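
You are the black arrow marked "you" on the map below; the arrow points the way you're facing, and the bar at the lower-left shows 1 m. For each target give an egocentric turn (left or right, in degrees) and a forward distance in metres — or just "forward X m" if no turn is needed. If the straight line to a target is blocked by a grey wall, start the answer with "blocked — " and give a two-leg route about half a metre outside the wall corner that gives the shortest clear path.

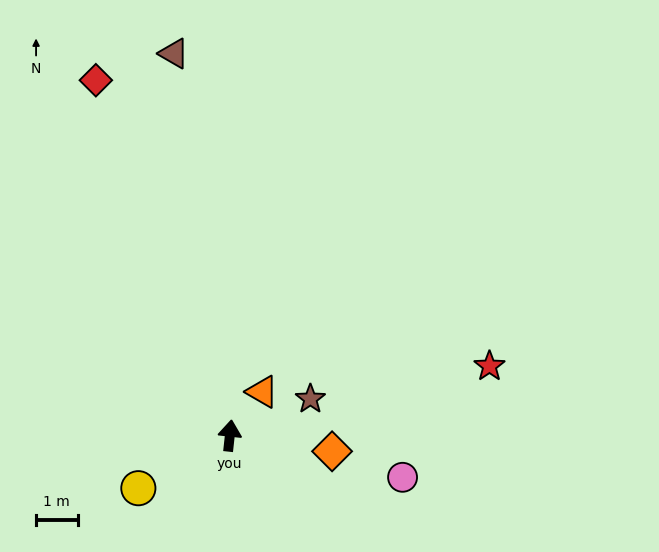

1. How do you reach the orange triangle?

turn right 30°, forward 1.3 m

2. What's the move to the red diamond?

turn left 27°, forward 9.1 m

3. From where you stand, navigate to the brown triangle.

turn left 14°, forward 9.3 m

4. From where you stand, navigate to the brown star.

turn right 59°, forward 2.1 m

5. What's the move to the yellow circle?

turn left 126°, forward 2.5 m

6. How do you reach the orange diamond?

turn right 93°, forward 2.5 m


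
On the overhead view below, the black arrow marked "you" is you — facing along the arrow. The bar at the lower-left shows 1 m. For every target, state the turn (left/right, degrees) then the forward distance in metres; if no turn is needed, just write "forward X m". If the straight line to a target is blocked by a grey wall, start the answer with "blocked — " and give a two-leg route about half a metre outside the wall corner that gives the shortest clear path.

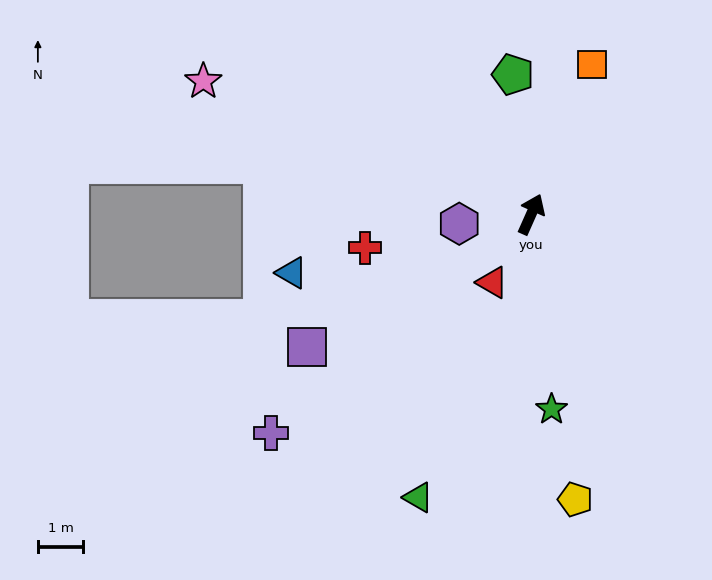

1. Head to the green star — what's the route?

turn right 150°, forward 4.3 m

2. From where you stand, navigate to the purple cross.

turn left 154°, forward 7.5 m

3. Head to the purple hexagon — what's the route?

turn left 122°, forward 1.6 m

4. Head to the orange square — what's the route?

forward 3.6 m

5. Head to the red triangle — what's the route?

turn left 174°, forward 1.7 m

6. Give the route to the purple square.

turn left 145°, forward 5.7 m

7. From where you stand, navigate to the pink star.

turn left 92°, forward 7.8 m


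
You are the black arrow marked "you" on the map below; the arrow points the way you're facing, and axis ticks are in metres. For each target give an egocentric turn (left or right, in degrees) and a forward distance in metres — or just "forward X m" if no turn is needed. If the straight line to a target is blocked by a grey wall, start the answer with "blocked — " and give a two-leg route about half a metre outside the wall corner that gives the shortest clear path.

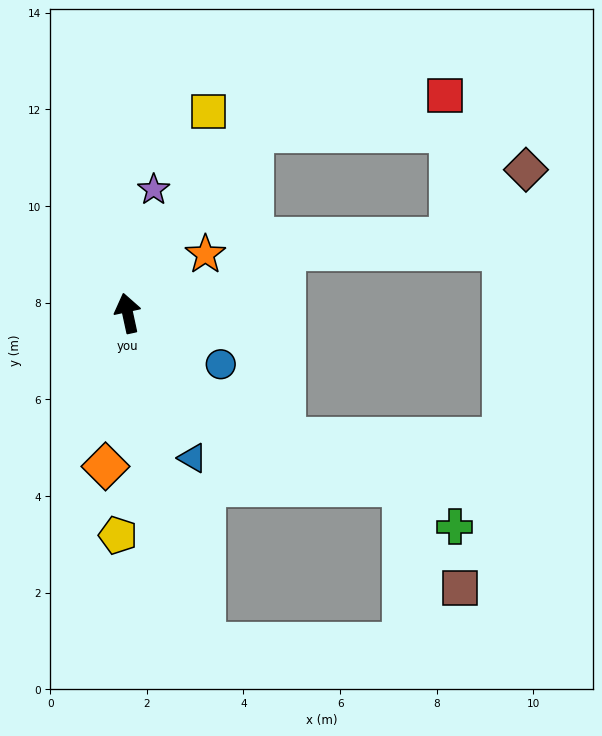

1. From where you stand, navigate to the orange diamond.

turn left 160°, forward 3.2 m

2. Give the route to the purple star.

turn right 24°, forward 2.6 m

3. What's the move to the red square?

blocked — turn right 47°, forward 4.6 m, then turn right 44°, forward 4.0 m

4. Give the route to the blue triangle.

turn right 168°, forward 3.3 m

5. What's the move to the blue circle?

turn right 131°, forward 2.2 m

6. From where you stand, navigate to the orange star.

turn right 65°, forward 2.0 m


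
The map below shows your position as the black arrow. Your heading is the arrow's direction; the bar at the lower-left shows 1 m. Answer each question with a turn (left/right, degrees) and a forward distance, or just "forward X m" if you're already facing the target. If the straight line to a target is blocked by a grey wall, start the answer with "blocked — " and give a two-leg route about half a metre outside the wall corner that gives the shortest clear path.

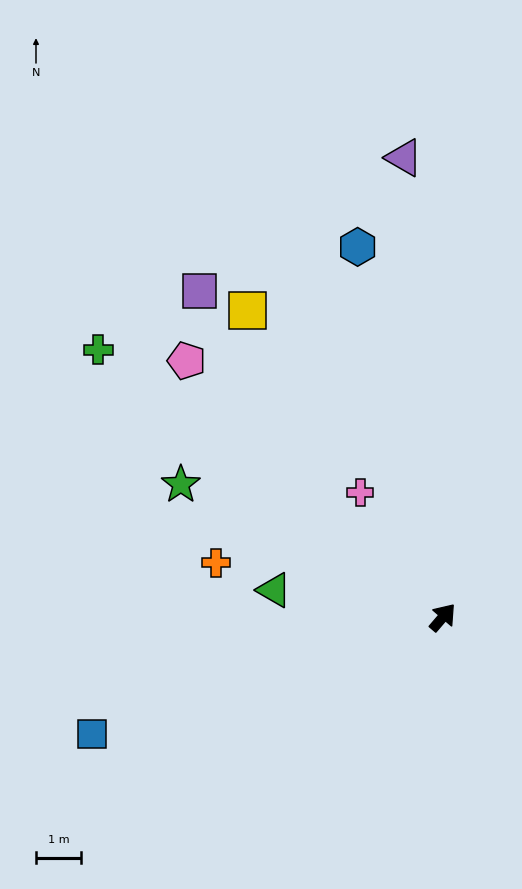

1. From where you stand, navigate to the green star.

turn left 104°, forward 6.5 m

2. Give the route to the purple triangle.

turn left 45°, forward 10.3 m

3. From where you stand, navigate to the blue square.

turn left 149°, forward 8.2 m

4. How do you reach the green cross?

turn left 93°, forward 9.7 m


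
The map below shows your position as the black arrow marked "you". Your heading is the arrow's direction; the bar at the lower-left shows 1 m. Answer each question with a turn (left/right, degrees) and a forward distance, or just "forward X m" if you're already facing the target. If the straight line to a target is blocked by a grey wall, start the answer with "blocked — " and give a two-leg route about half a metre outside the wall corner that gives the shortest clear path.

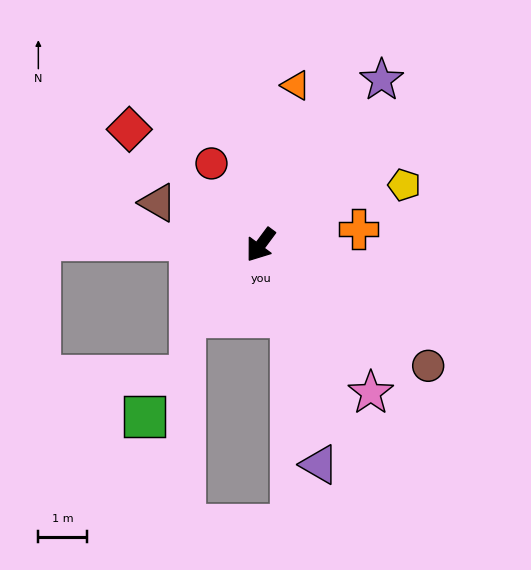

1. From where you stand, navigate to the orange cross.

turn left 136°, forward 2.0 m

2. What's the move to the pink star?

turn left 73°, forward 3.8 m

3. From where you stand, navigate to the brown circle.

turn left 91°, forward 4.2 m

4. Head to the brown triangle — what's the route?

turn right 76°, forward 2.3 m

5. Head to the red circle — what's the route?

turn right 112°, forward 1.9 m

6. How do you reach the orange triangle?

turn right 156°, forward 3.3 m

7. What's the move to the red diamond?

turn right 95°, forward 3.6 m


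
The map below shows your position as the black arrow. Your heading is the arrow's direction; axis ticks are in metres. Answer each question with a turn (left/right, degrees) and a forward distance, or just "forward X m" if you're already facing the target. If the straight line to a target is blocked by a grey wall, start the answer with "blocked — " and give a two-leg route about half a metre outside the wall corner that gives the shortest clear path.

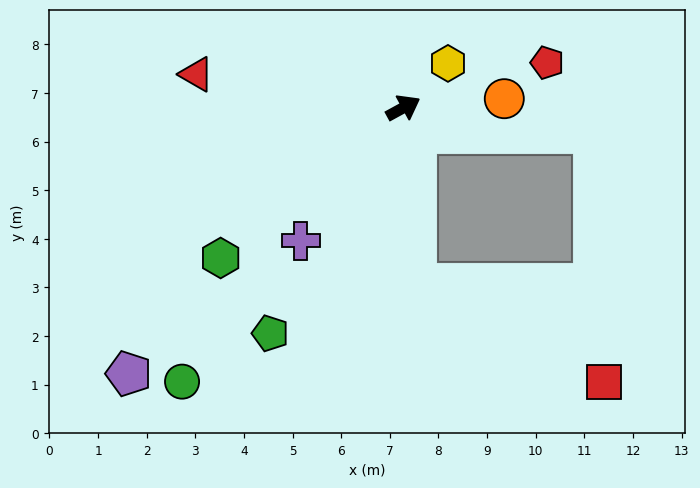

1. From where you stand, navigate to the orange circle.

turn right 24°, forward 2.1 m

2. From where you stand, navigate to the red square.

blocked — turn right 114°, forward 3.6 m, then turn left 58°, forward 4.4 m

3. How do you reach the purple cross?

turn right 156°, forward 3.5 m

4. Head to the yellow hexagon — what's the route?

turn left 16°, forward 1.3 m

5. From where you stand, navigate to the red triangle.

turn left 142°, forward 4.3 m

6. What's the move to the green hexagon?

turn right 169°, forward 4.9 m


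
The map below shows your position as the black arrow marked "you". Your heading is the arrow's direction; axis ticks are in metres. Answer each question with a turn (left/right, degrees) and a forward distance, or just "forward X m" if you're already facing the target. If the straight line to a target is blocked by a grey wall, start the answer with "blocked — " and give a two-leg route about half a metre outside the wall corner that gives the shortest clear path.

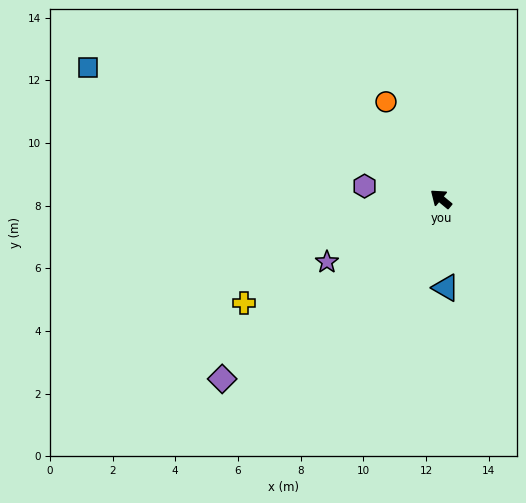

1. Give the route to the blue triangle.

turn left 133°, forward 2.8 m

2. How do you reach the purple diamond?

turn left 79°, forward 9.0 m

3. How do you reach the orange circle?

turn right 21°, forward 3.6 m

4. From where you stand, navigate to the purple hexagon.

turn left 30°, forward 2.5 m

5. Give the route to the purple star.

turn left 69°, forward 4.2 m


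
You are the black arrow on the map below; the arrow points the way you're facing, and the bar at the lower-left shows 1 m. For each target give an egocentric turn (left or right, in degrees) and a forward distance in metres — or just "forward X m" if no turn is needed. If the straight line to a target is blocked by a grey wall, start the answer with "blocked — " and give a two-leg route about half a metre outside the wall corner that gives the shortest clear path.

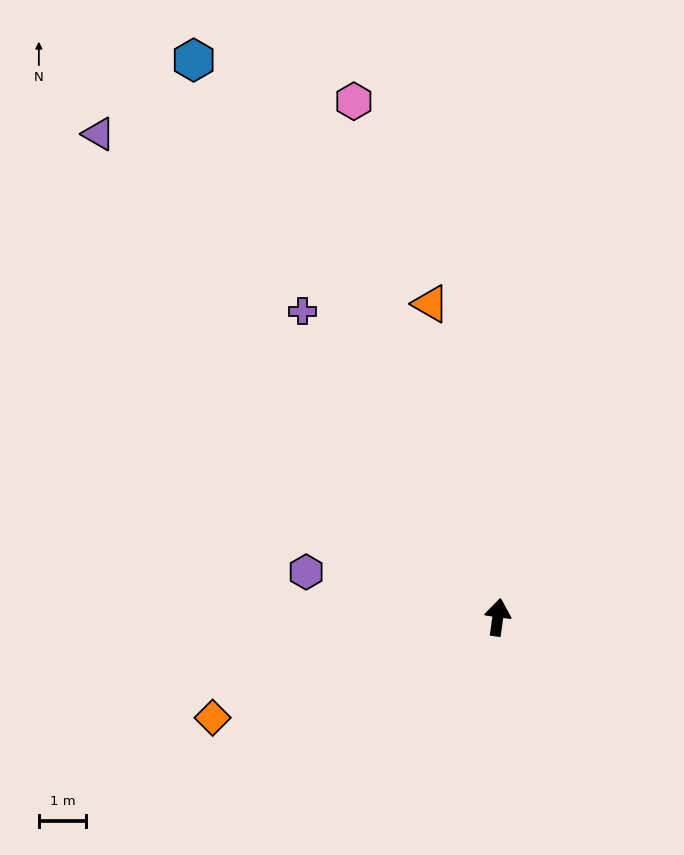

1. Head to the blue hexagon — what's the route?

turn left 37°, forward 13.5 m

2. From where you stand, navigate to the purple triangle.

turn left 47°, forward 13.3 m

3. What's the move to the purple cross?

turn left 40°, forward 7.7 m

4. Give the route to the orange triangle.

turn left 20°, forward 6.8 m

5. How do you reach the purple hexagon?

turn left 85°, forward 4.2 m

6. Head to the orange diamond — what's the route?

turn left 117°, forward 6.4 m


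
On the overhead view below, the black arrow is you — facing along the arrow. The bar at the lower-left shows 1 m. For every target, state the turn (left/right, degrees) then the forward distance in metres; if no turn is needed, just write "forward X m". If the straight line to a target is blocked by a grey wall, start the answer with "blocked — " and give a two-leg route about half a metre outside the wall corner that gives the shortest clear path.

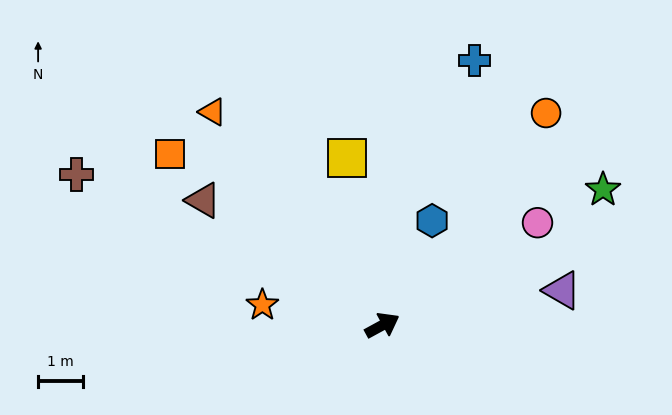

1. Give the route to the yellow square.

turn left 73°, forward 3.8 m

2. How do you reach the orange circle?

turn left 24°, forward 6.0 m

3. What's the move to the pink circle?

turn left 5°, forward 4.1 m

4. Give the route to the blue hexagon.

turn left 36°, forward 2.6 m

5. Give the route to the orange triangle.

turn left 100°, forward 6.1 m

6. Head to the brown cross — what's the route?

turn left 125°, forward 7.6 m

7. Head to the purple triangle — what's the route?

turn right 18°, forward 4.1 m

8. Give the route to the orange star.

turn left 142°, forward 2.7 m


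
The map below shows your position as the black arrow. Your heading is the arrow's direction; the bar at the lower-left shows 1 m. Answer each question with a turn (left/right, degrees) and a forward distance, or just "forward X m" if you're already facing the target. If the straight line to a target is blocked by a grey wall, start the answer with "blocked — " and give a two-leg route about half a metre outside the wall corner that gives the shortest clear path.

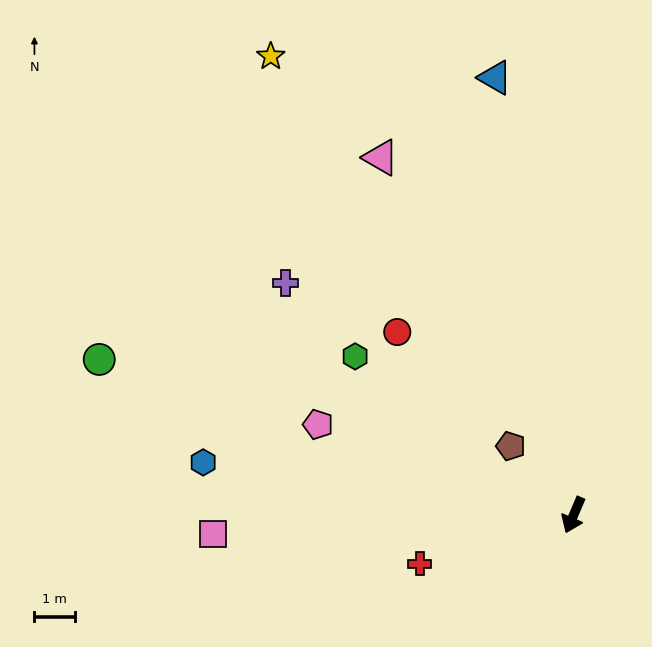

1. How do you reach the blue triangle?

turn right 147°, forward 11.0 m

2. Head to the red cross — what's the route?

turn right 49°, forward 4.0 m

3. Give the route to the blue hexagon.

turn right 75°, forward 9.3 m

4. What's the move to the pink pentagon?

turn right 86°, forward 6.7 m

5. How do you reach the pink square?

turn right 64°, forward 9.0 m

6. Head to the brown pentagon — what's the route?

turn right 114°, forward 2.3 m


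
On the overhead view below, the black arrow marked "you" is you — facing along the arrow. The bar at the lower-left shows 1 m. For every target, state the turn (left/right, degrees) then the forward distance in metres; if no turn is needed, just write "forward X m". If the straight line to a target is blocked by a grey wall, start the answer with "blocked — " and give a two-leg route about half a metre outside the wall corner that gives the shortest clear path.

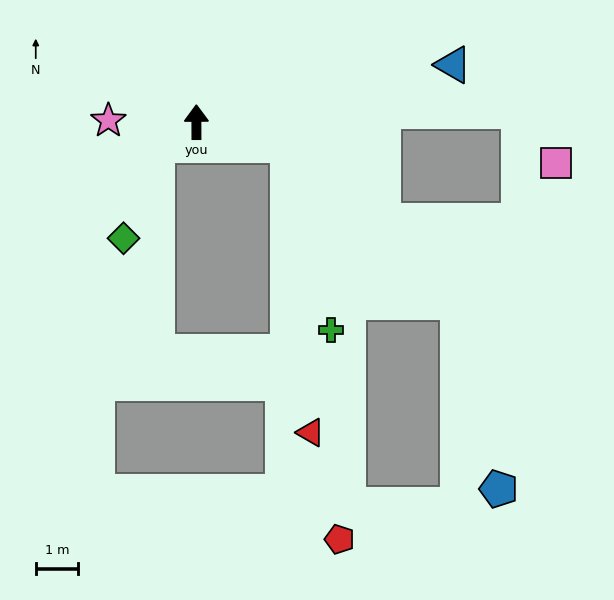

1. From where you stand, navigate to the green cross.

blocked — turn right 104°, forward 2.2 m, then turn right 63°, forward 4.5 m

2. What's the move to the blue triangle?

turn right 78°, forward 6.2 m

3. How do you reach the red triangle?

blocked — turn right 104°, forward 2.2 m, then turn right 72°, forward 6.8 m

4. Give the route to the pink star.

turn left 89°, forward 2.1 m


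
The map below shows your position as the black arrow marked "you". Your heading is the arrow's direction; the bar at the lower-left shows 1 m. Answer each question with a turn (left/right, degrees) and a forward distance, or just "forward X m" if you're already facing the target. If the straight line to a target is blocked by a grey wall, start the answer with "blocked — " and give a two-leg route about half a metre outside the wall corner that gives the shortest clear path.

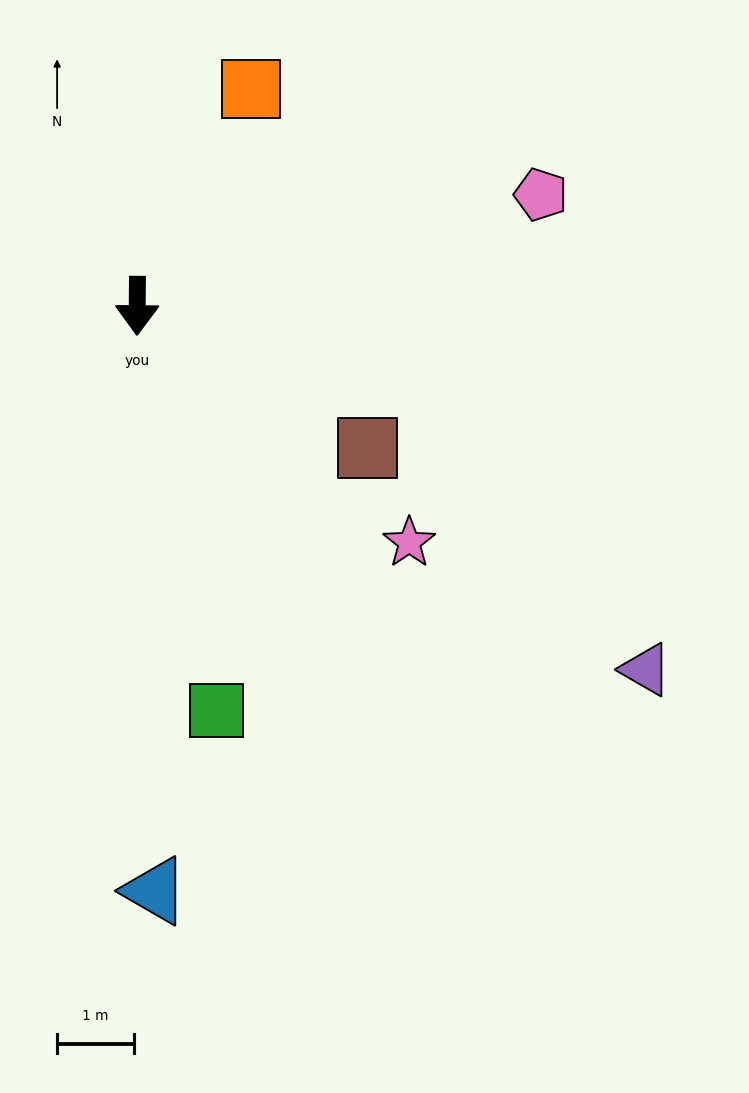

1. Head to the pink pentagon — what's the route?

turn left 106°, forward 5.4 m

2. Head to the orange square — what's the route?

turn left 153°, forward 3.2 m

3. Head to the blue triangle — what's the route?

turn left 2°, forward 7.6 m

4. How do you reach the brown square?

turn left 59°, forward 3.5 m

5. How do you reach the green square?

turn left 12°, forward 5.4 m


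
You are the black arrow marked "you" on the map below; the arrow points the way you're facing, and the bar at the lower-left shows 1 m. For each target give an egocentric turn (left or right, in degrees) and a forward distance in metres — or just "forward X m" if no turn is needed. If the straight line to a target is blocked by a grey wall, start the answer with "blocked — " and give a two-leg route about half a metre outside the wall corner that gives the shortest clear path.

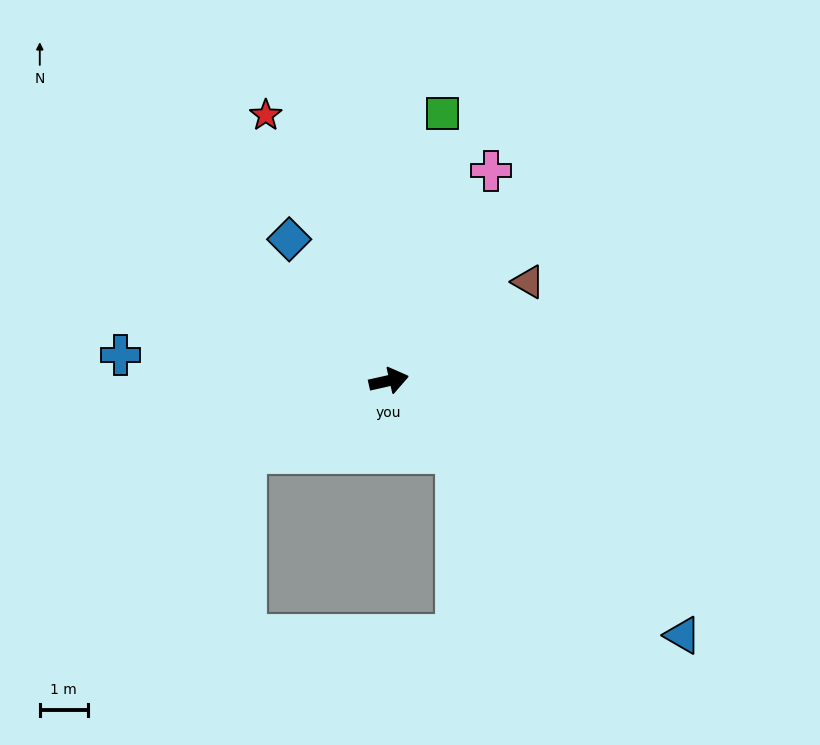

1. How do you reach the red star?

turn left 102°, forward 6.1 m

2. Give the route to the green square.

turn left 66°, forward 5.7 m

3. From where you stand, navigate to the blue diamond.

turn left 113°, forward 3.6 m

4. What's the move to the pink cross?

turn left 51°, forward 4.9 m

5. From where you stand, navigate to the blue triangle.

turn right 54°, forward 8.1 m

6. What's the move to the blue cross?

turn left 162°, forward 5.6 m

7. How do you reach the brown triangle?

turn left 23°, forward 3.6 m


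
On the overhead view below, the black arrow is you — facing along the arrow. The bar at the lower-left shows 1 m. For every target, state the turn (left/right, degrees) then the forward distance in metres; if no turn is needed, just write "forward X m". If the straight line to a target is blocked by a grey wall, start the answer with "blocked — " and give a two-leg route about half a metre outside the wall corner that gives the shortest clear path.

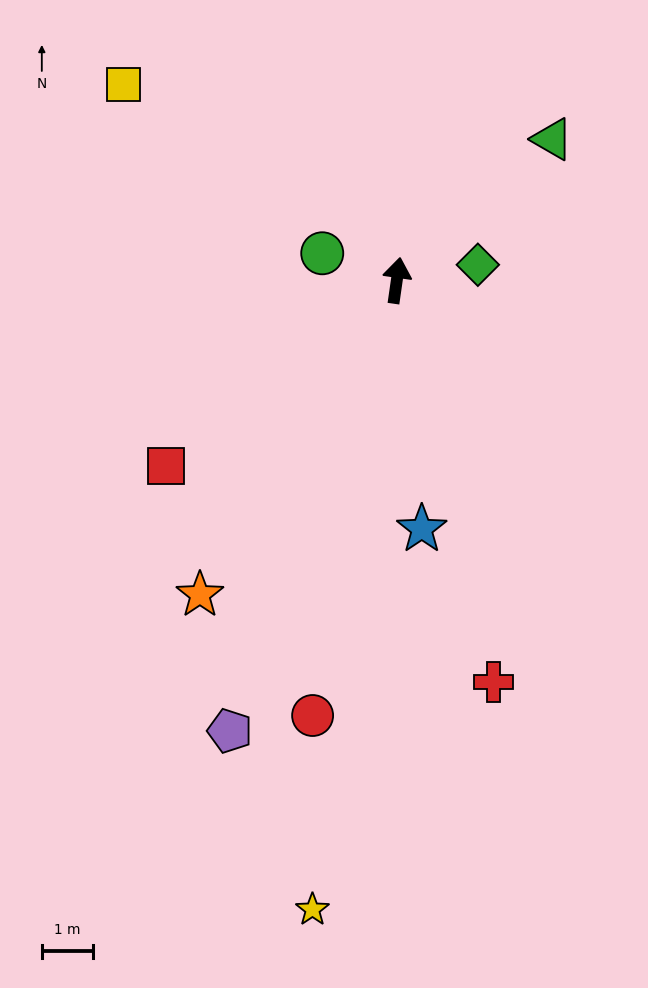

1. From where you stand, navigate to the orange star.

turn left 156°, forward 7.2 m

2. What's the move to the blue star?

turn right 166°, forward 4.9 m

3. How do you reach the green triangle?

turn right 40°, forward 4.1 m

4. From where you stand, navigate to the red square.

turn left 137°, forward 5.8 m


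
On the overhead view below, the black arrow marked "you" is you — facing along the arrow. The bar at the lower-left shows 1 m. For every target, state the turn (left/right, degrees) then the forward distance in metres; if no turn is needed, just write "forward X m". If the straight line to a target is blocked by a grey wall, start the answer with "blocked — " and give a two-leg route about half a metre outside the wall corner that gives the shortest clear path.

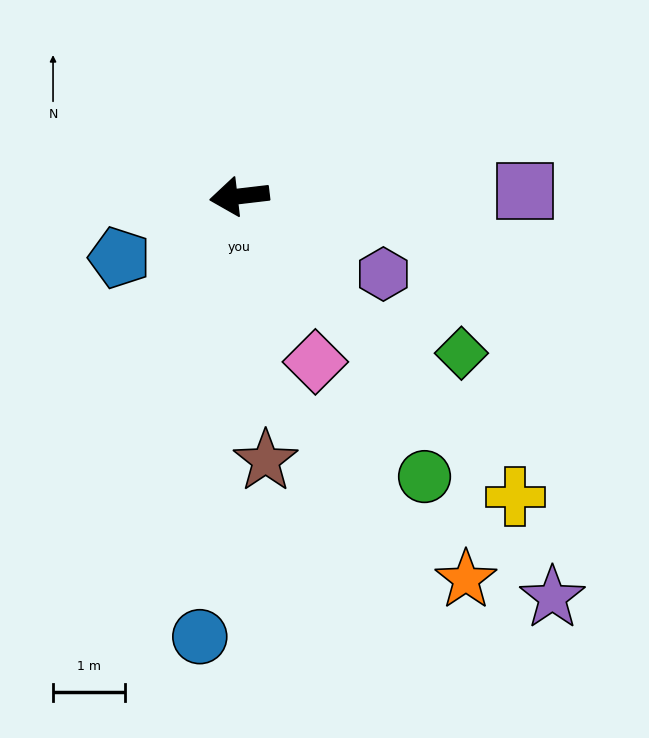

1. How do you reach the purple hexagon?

turn left 145°, forward 2.3 m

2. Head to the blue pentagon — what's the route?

turn left 20°, forward 1.9 m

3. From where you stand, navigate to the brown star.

turn left 89°, forward 3.7 m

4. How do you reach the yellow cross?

turn left 126°, forward 5.7 m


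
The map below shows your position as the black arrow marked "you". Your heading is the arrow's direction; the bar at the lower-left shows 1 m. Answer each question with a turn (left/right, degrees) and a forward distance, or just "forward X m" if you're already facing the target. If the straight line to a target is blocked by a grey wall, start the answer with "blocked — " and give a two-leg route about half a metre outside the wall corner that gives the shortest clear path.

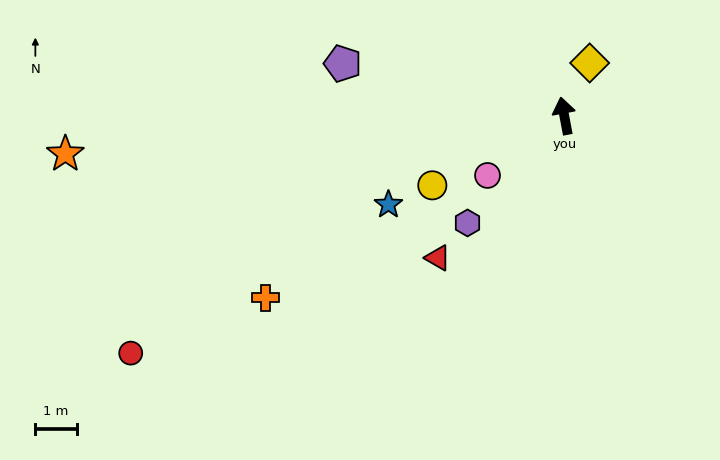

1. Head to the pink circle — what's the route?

turn left 117°, forward 2.4 m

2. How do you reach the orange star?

turn left 84°, forward 12.1 m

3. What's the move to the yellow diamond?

turn right 36°, forward 1.4 m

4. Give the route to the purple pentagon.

turn left 66°, forward 5.5 m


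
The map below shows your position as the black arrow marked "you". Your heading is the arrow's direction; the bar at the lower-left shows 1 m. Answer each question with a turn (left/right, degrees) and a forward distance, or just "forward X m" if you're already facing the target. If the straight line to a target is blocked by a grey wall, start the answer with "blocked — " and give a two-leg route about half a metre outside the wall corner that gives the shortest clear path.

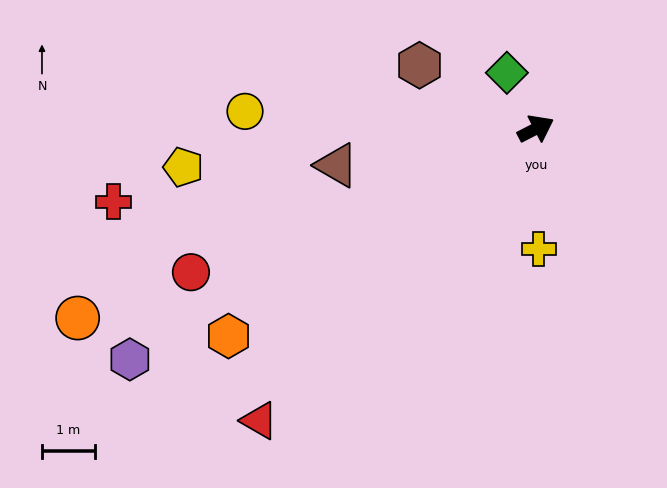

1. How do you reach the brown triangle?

turn left 163°, forward 3.8 m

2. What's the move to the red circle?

turn left 175°, forward 7.0 m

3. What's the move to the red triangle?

turn right 161°, forward 7.6 m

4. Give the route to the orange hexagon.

turn right 173°, forward 7.0 m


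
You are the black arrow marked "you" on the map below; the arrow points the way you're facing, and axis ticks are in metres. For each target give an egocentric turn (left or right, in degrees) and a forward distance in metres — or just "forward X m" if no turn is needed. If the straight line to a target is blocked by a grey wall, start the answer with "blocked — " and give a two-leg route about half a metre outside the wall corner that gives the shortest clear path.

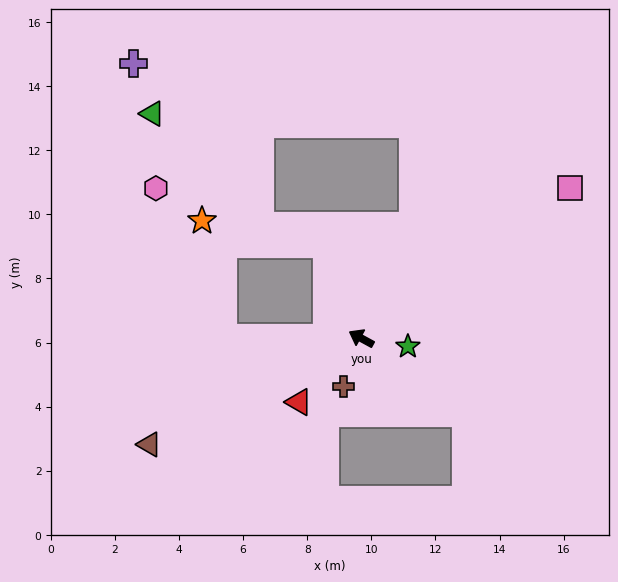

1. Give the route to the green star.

turn right 161°, forward 1.5 m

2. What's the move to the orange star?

blocked — turn right 41°, forward 3.1 m, then turn left 59°, forward 4.0 m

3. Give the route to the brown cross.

turn left 98°, forward 1.6 m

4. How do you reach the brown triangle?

turn left 55°, forward 7.4 m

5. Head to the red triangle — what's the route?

turn left 74°, forward 2.8 m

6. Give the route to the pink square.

turn right 116°, forward 8.0 m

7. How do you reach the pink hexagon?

blocked — turn left 28°, forward 4.3 m, then turn right 65°, forward 5.1 m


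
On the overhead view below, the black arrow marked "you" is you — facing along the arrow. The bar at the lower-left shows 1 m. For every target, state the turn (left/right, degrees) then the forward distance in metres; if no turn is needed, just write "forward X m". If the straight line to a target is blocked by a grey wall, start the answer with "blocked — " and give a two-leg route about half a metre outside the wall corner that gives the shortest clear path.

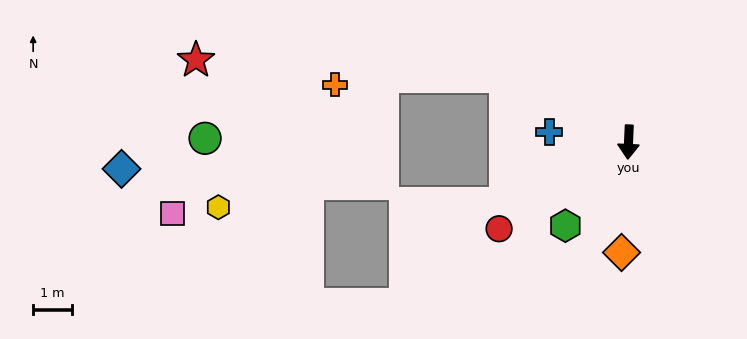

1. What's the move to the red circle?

turn right 54°, forward 4.1 m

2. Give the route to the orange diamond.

forward 2.9 m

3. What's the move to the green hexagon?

turn right 35°, forward 2.7 m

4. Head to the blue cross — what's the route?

turn right 95°, forward 2.1 m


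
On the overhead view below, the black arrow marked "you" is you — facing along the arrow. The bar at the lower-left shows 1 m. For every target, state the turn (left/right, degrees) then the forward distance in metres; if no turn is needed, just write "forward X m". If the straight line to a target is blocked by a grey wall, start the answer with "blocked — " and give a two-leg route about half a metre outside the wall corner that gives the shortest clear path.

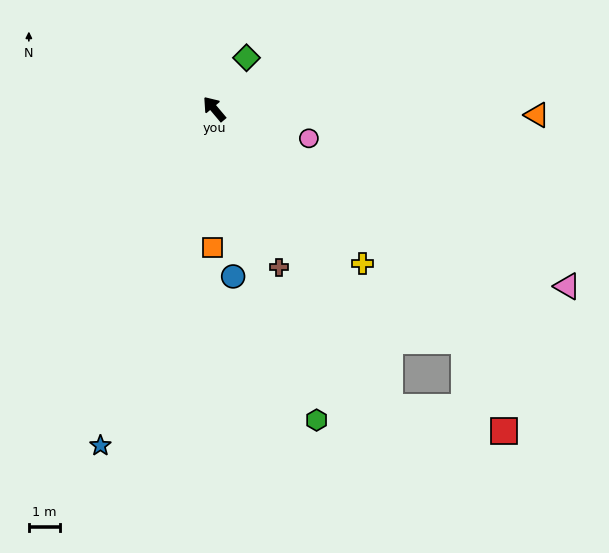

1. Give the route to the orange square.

turn left 139°, forward 4.5 m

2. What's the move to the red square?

blocked — turn left 170°, forward 11.1 m, then turn left 48°, forward 3.8 m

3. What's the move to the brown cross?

turn left 162°, forward 5.5 m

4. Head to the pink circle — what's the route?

turn right 147°, forward 3.2 m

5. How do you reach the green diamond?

turn right 72°, forward 1.9 m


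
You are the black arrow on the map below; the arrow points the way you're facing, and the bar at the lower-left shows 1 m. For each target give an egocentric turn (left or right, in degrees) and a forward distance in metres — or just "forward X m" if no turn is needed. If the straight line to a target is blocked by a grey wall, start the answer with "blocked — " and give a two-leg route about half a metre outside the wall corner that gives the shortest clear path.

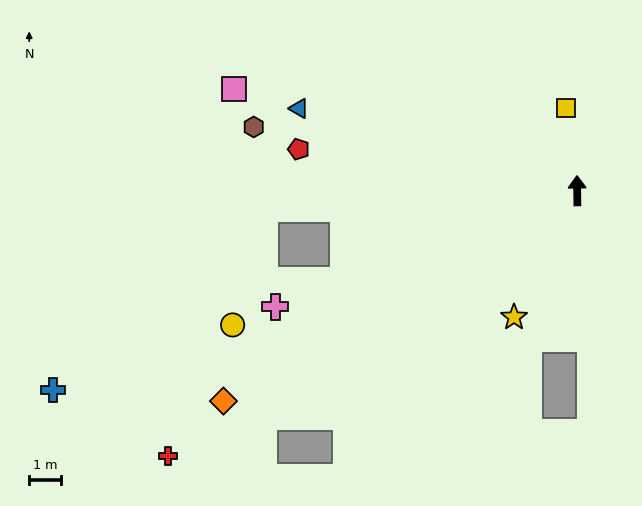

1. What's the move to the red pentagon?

turn left 81°, forward 8.9 m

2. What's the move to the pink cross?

turn left 110°, forward 10.2 m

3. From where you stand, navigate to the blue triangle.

turn left 73°, forward 9.2 m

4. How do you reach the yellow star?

turn left 153°, forward 4.5 m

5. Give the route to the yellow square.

turn left 7°, forward 2.7 m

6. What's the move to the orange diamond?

turn left 120°, forward 13.0 m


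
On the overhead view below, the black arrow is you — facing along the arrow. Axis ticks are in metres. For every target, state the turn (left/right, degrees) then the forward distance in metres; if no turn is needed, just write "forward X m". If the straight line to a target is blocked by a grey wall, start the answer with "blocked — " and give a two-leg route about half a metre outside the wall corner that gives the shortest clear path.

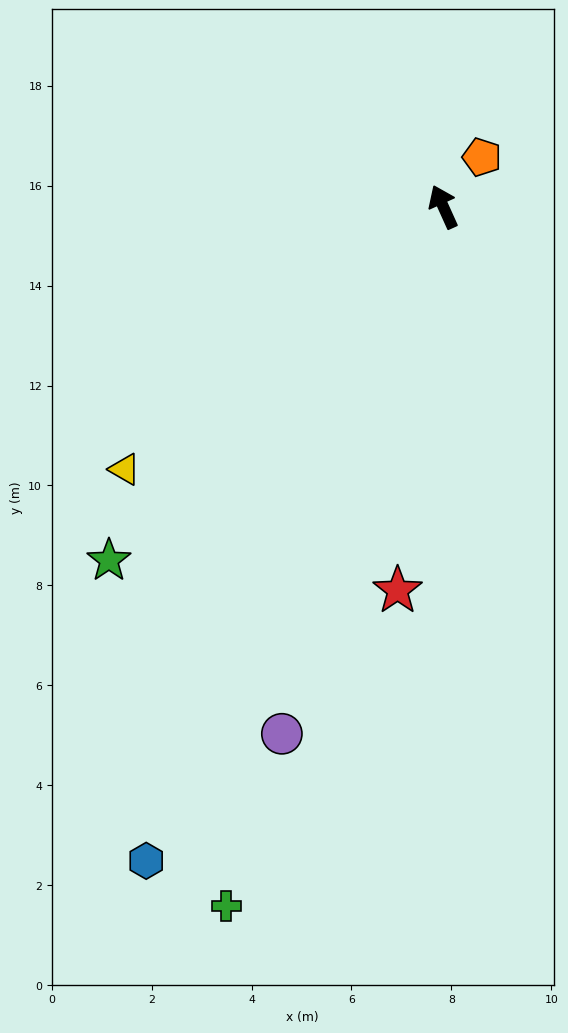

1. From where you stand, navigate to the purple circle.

turn left 139°, forward 11.0 m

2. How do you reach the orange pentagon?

turn right 62°, forward 1.3 m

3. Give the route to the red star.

turn left 149°, forward 7.7 m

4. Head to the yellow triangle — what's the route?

turn left 105°, forward 8.3 m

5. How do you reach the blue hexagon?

turn left 131°, forward 14.4 m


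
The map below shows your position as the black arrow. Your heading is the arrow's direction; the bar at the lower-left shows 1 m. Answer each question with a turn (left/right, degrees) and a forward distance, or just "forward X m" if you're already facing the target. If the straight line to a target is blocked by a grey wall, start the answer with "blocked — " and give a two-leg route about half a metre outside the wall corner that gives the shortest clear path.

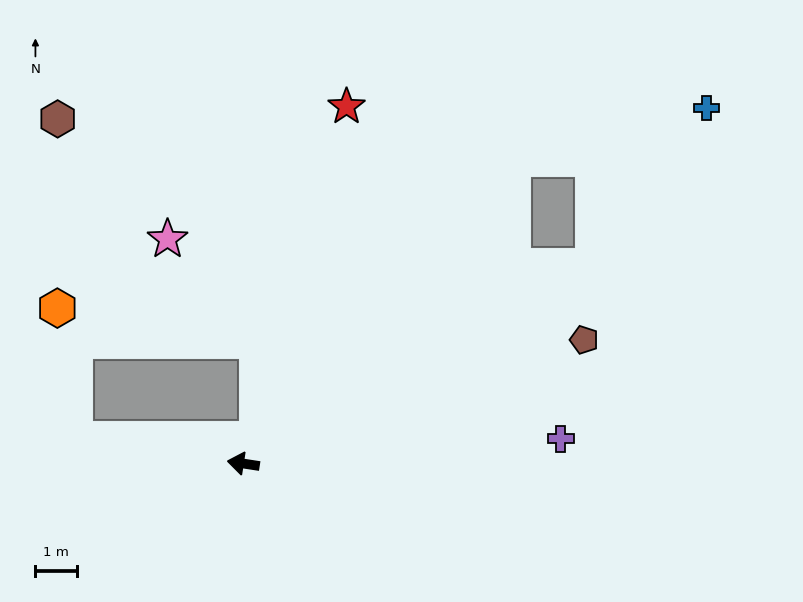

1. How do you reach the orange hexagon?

blocked — forward 4.1 m, then turn right 74°, forward 3.2 m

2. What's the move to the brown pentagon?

turn right 151°, forward 8.8 m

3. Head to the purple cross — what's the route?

turn right 167°, forward 7.7 m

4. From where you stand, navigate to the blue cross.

blocked — turn right 142°, forward 9.7 m, then turn left 25°, forward 4.7 m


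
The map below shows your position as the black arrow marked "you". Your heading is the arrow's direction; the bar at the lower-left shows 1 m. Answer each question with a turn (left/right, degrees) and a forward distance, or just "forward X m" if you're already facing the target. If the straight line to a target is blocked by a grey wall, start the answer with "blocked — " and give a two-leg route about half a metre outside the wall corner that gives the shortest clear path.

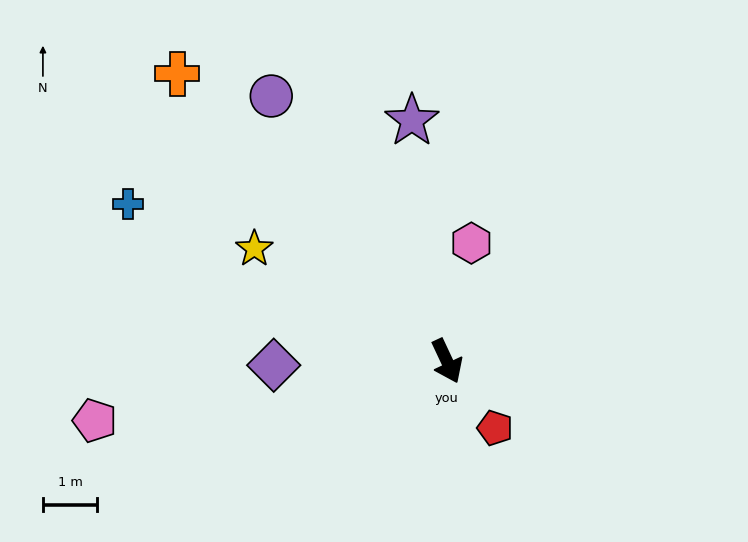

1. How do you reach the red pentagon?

turn left 11°, forward 1.5 m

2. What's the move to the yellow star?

turn right 145°, forward 4.1 m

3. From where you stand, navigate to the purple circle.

turn right 172°, forward 5.8 m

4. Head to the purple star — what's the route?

turn left 163°, forward 4.5 m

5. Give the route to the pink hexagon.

turn left 143°, forward 2.2 m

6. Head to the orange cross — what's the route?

turn right 162°, forward 7.2 m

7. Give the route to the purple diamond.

turn right 114°, forward 3.2 m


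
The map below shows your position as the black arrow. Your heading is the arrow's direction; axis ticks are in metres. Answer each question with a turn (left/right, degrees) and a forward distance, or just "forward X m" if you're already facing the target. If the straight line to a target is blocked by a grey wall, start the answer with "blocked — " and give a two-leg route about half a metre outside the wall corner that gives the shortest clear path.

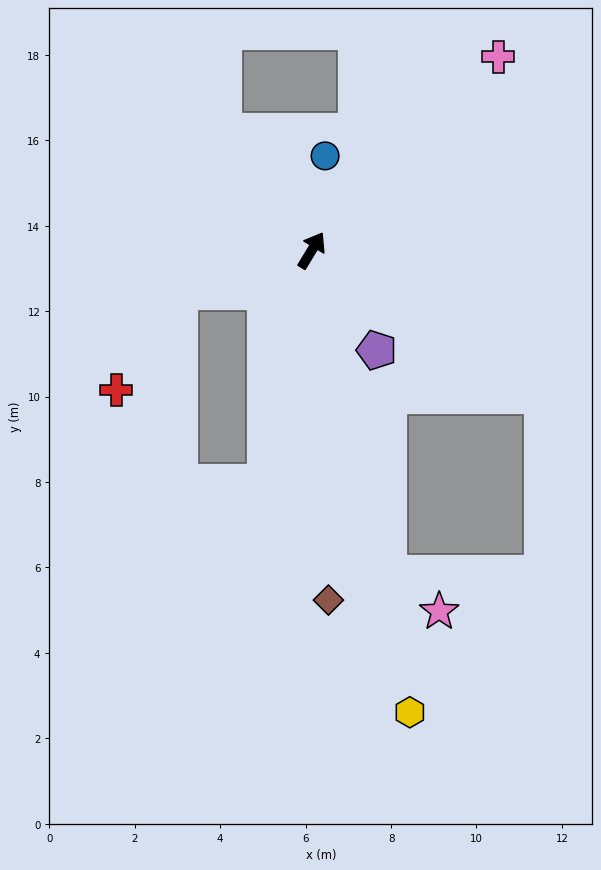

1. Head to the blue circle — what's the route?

turn left 23°, forward 2.2 m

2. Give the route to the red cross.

blocked — turn left 139°, forward 3.2 m, then turn left 39°, forward 2.7 m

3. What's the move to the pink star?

blocked — turn right 135°, forward 7.8 m, then turn left 39°, forward 1.5 m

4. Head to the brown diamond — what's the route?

turn right 146°, forward 8.2 m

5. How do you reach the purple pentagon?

turn right 116°, forward 2.8 m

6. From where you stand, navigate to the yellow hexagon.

turn right 137°, forward 11.1 m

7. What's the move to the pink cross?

turn right 13°, forward 6.3 m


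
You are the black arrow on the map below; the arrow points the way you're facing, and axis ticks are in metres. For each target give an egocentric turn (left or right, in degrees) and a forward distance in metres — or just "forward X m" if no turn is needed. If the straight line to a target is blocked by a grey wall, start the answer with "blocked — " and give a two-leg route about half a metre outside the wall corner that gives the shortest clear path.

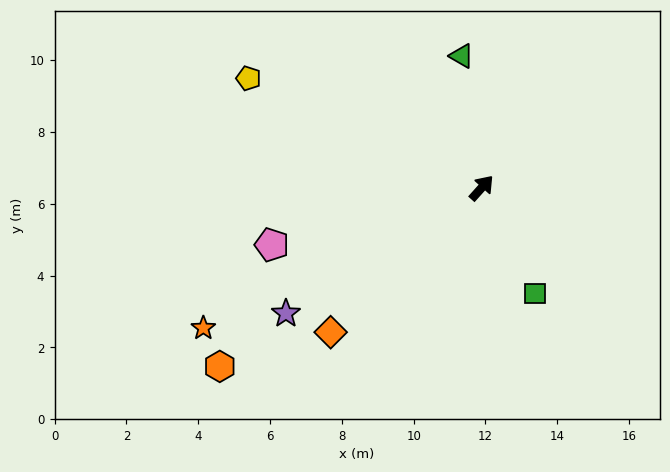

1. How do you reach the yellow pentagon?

turn left 107°, forward 7.2 m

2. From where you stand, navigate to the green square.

turn right 111°, forward 3.3 m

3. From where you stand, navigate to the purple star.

turn left 165°, forward 6.5 m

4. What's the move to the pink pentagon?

turn left 147°, forward 6.1 m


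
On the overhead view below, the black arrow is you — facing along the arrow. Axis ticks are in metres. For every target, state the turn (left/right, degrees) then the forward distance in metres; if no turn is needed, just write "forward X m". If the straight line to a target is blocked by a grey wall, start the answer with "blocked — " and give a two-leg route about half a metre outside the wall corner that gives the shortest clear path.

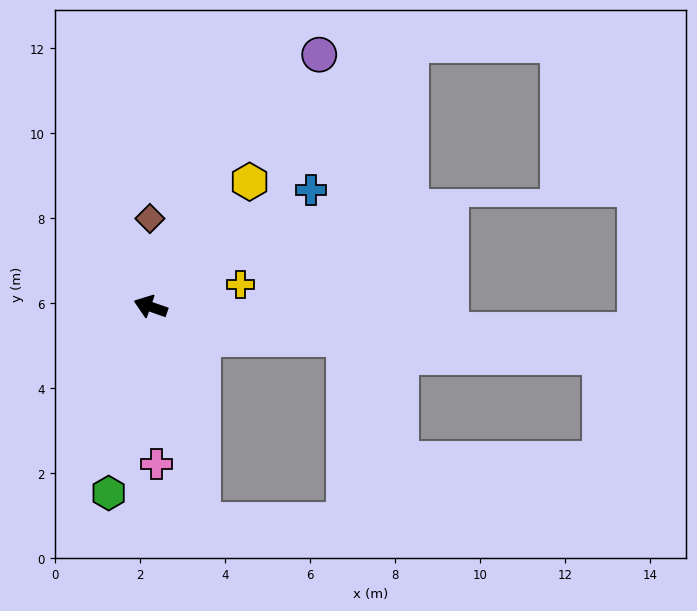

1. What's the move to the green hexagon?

turn left 97°, forward 4.5 m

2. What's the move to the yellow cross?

turn right 147°, forward 2.2 m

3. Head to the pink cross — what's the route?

turn left 112°, forward 3.7 m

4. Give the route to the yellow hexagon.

turn right 109°, forward 3.8 m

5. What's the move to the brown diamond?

turn right 70°, forward 2.1 m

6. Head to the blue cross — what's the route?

turn right 125°, forward 4.7 m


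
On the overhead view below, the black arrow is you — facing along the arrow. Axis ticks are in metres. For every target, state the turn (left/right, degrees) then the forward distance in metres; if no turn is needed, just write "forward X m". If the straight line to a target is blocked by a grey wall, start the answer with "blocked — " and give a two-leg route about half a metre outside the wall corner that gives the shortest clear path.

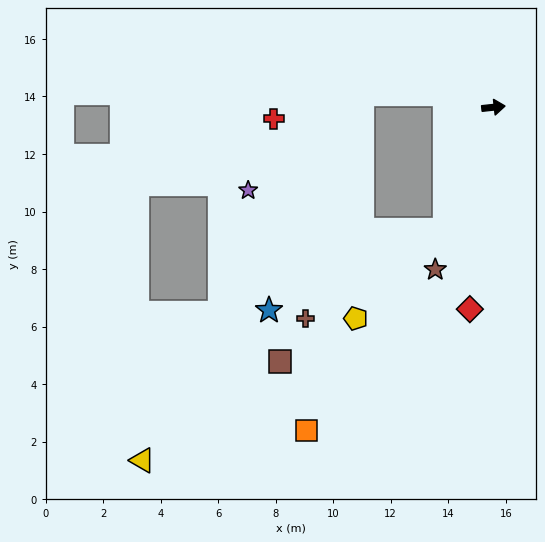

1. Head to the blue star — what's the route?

blocked — turn right 118°, forward 4.6 m, then turn right 43°, forward 6.7 m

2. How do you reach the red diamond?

turn right 103°, forward 7.1 m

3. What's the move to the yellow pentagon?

blocked — turn right 118°, forward 4.6 m, then turn right 23°, forward 4.4 m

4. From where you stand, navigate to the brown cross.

blocked — turn right 118°, forward 4.6 m, then turn right 36°, forward 5.8 m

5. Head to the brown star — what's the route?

turn right 116°, forward 6.0 m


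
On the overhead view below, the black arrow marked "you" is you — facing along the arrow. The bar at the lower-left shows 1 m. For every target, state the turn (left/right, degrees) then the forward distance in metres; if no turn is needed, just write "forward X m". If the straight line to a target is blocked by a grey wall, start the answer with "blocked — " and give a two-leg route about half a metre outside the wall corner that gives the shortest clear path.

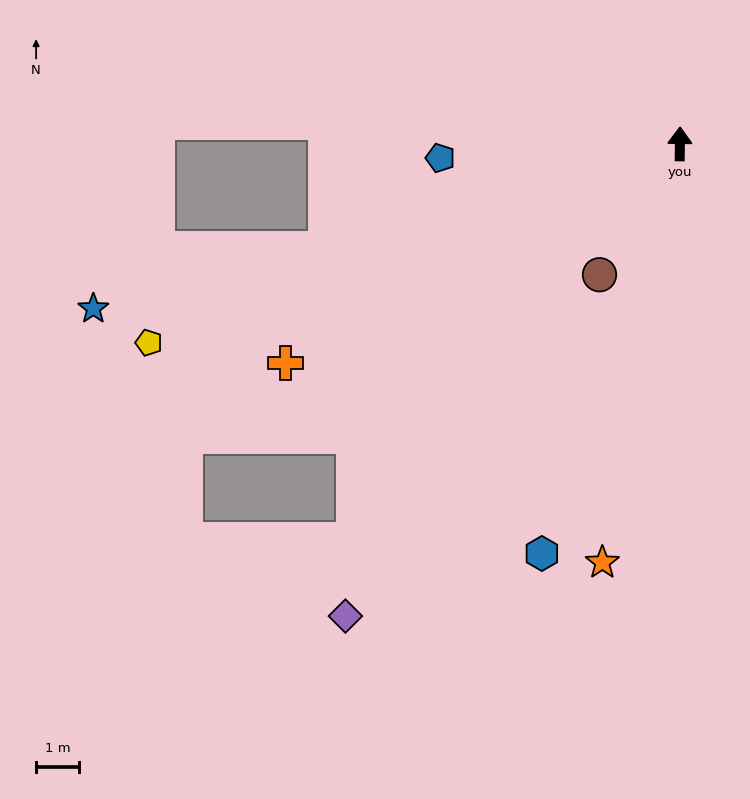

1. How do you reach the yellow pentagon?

turn left 111°, forward 13.3 m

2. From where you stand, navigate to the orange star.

turn left 170°, forward 10.0 m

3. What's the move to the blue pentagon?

turn left 94°, forward 5.6 m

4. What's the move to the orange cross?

turn left 120°, forward 10.6 m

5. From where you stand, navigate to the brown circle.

turn left 149°, forward 3.6 m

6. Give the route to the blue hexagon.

turn left 162°, forward 10.2 m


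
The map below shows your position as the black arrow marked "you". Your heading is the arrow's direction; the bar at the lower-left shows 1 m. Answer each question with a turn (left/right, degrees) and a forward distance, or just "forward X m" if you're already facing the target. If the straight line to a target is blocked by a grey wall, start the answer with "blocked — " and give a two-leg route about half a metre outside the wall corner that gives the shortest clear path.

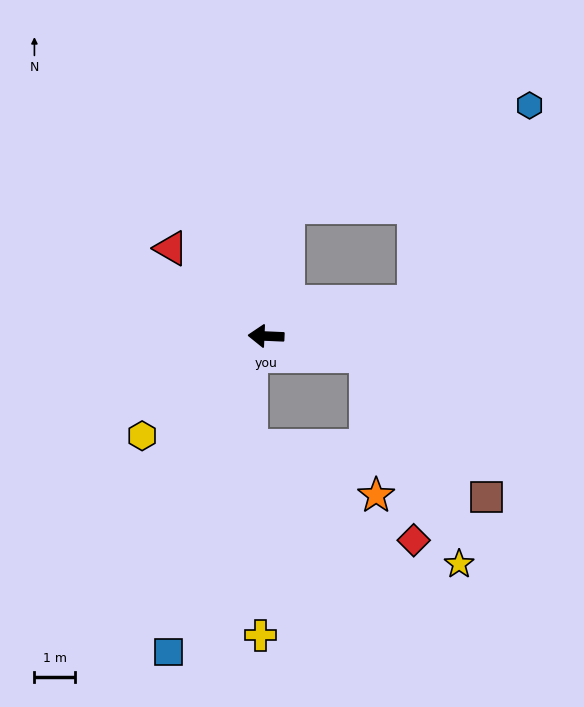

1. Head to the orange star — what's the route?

blocked — turn left 171°, forward 2.5 m, then turn right 75°, forward 3.4 m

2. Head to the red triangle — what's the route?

turn right 40°, forward 3.2 m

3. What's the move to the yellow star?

blocked — turn left 171°, forward 2.5 m, then turn right 55°, forward 5.6 m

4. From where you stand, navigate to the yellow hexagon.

turn left 41°, forward 3.9 m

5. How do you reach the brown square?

blocked — turn left 171°, forward 2.5 m, then turn right 38°, forward 4.5 m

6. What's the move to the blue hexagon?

blocked — turn right 165°, forward 3.7 m, then turn left 47°, forward 5.6 m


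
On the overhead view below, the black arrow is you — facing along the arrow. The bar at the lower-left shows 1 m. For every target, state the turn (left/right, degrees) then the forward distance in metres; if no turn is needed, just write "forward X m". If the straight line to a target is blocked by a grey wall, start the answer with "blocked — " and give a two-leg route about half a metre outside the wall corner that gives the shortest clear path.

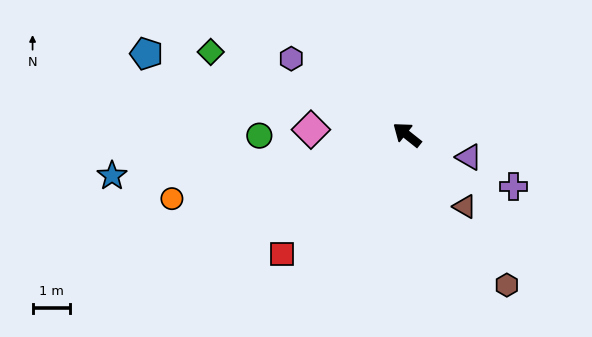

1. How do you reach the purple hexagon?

turn left 5°, forward 3.7 m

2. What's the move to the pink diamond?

turn left 35°, forward 2.6 m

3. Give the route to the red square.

turn left 82°, forward 4.7 m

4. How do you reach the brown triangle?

turn left 167°, forward 2.5 m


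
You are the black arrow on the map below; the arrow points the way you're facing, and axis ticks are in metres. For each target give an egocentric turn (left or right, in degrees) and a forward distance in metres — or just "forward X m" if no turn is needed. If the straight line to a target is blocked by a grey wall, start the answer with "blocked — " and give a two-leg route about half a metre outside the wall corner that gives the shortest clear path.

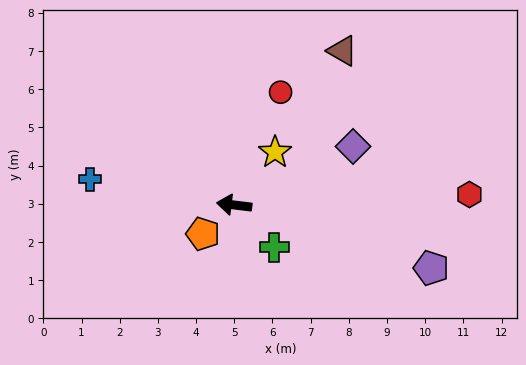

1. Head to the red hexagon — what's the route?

turn right 170°, forward 6.2 m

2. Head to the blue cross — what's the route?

turn right 3°, forward 3.8 m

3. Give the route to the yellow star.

turn right 121°, forward 1.7 m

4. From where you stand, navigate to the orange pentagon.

turn left 50°, forward 1.1 m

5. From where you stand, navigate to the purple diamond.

turn right 147°, forward 3.5 m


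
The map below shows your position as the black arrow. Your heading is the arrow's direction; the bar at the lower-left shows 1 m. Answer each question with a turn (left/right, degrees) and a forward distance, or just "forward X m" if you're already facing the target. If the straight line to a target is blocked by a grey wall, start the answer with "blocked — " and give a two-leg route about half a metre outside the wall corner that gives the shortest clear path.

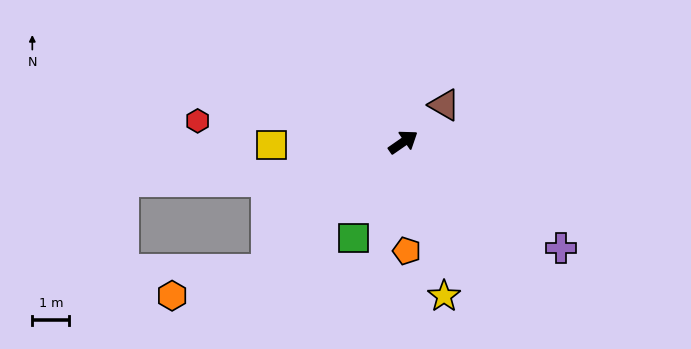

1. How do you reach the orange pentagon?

turn right 123°, forward 3.0 m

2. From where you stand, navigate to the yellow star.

turn right 110°, forward 4.3 m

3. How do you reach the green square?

turn right 152°, forward 2.9 m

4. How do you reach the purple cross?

turn right 69°, forward 5.1 m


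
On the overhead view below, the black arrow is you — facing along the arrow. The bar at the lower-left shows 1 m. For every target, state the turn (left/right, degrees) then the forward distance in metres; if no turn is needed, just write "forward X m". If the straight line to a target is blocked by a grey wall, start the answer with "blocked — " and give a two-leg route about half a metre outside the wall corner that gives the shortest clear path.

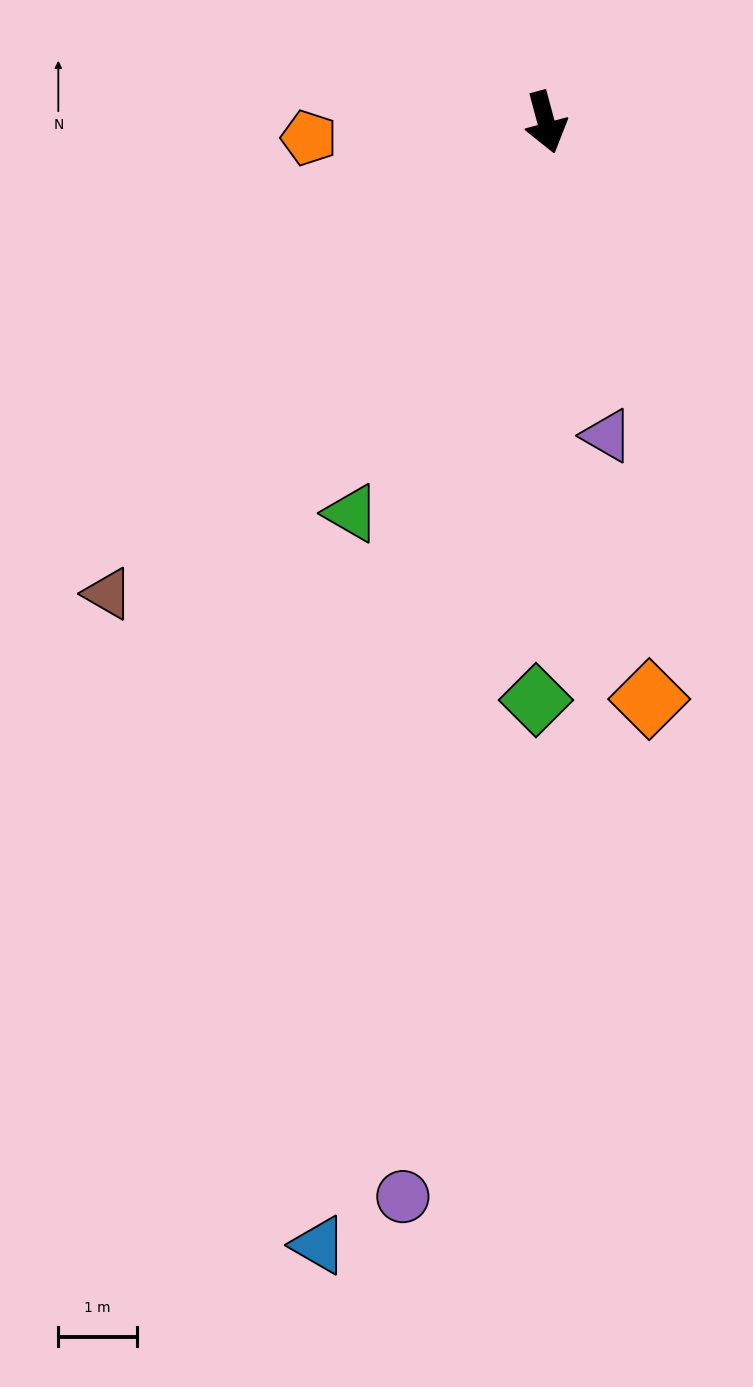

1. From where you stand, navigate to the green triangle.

turn right 41°, forward 5.5 m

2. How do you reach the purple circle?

turn right 23°, forward 13.8 m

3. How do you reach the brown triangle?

turn right 58°, forward 8.2 m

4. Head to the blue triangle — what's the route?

turn right 26°, forward 14.5 m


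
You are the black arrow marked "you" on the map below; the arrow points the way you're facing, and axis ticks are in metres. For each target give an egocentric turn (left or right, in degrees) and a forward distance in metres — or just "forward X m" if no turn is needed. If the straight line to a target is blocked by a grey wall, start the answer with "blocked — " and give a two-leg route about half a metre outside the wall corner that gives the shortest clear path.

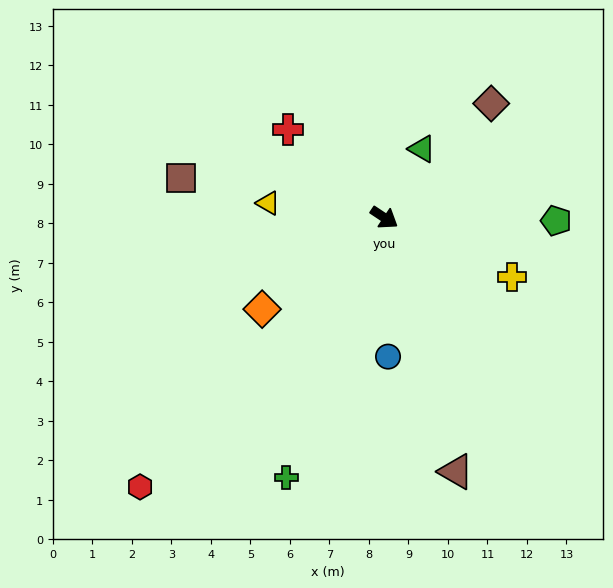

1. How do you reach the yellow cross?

turn left 9°, forward 3.6 m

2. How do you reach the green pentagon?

turn left 33°, forward 4.4 m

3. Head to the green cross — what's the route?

turn right 77°, forward 7.0 m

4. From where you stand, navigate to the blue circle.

turn right 55°, forward 3.5 m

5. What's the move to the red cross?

turn left 171°, forward 3.3 m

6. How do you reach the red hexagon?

turn right 99°, forward 9.2 m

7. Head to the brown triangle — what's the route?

turn right 41°, forward 6.7 m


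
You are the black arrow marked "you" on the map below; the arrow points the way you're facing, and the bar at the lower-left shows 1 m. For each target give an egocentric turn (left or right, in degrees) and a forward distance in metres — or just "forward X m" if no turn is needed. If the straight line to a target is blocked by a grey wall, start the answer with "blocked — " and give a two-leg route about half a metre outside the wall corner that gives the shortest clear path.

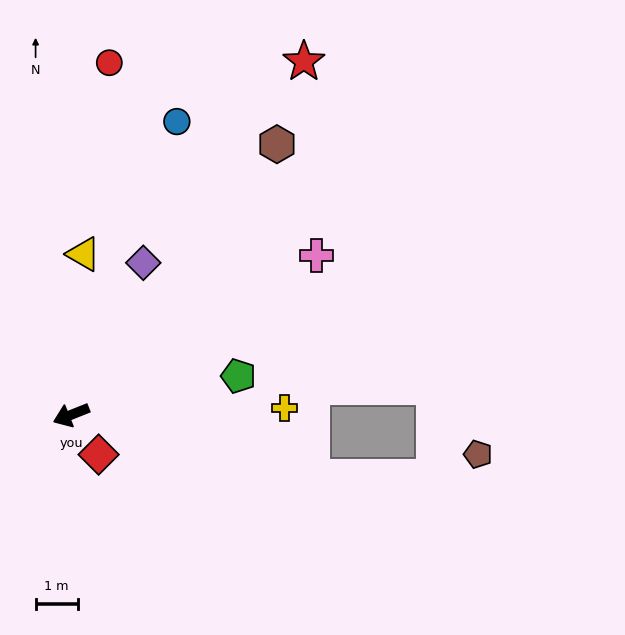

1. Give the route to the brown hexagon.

turn right 149°, forward 8.0 m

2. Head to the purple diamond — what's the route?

turn right 137°, forward 4.0 m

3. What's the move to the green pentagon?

turn left 171°, forward 4.1 m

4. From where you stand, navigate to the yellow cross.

turn left 160°, forward 5.0 m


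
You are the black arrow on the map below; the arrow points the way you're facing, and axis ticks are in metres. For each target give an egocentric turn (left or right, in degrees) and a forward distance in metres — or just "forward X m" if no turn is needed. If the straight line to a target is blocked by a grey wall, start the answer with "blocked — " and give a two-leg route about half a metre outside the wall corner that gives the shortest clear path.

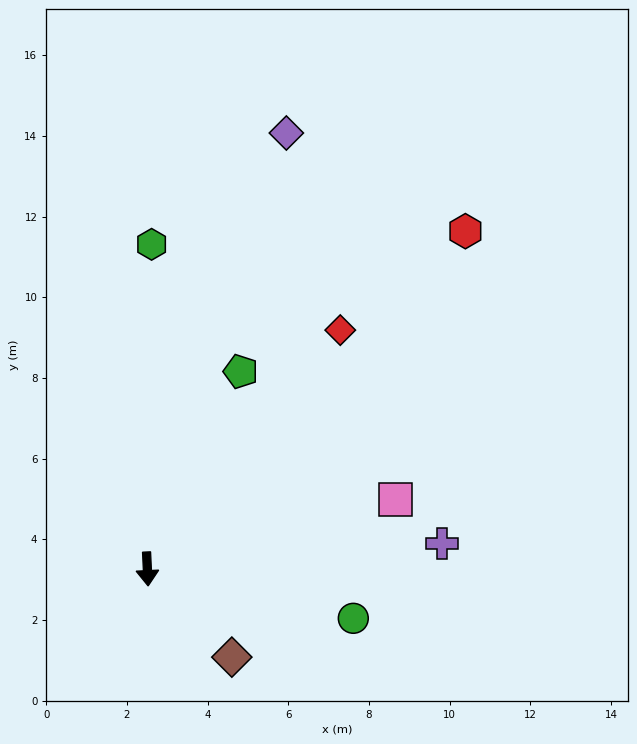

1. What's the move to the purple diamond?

turn left 160°, forward 11.3 m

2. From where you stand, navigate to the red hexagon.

turn left 134°, forward 11.5 m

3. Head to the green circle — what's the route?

turn left 74°, forward 5.3 m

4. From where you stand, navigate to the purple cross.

turn left 92°, forward 7.3 m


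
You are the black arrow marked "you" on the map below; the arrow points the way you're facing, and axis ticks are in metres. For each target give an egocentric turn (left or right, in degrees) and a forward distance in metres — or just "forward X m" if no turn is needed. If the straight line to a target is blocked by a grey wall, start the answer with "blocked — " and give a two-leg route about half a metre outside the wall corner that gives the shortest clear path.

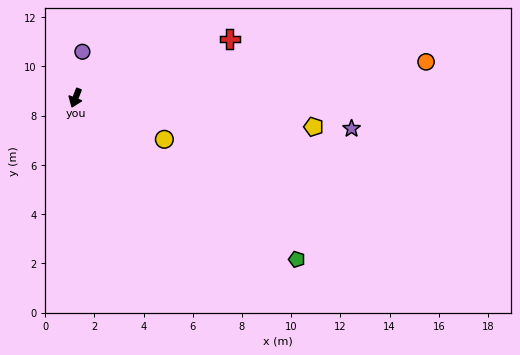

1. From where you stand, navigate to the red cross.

turn left 132°, forward 6.7 m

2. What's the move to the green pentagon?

turn left 75°, forward 11.1 m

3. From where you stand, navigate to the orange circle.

turn left 117°, forward 14.3 m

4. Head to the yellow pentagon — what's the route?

turn left 104°, forward 9.7 m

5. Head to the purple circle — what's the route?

turn right 167°, forward 1.9 m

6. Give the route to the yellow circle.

turn left 86°, forward 4.0 m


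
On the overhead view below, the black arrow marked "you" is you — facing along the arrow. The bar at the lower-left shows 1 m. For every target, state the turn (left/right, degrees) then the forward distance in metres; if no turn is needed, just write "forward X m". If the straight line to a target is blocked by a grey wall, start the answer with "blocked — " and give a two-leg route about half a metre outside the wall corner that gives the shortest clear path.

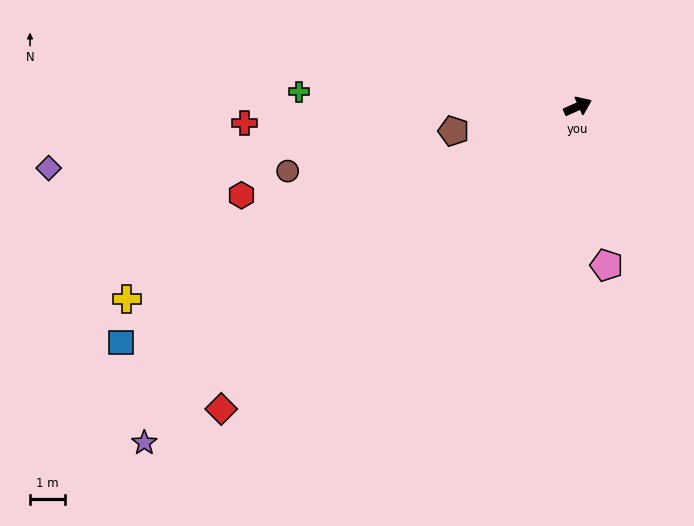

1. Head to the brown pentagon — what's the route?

turn left 167°, forward 3.7 m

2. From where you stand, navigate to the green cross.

turn left 153°, forward 8.1 m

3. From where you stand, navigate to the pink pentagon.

turn right 104°, forward 4.7 m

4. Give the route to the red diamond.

turn right 164°, forward 13.5 m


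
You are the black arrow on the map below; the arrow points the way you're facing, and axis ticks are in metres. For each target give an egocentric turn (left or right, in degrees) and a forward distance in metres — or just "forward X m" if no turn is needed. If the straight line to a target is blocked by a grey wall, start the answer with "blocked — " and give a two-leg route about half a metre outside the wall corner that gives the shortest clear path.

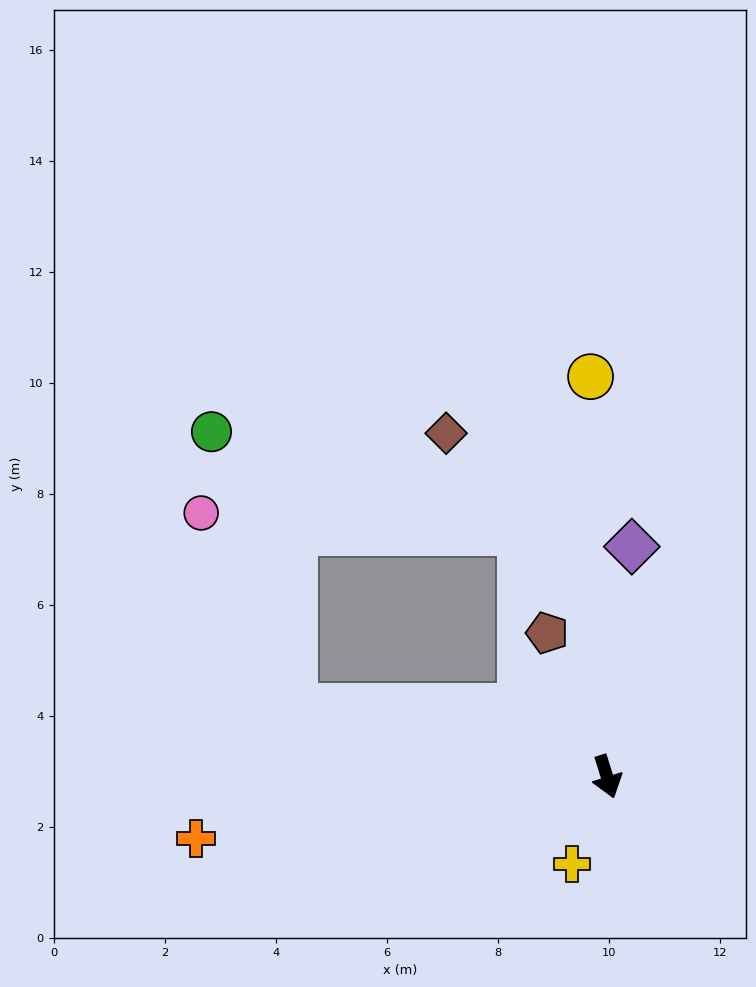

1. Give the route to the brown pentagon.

turn right 175°, forward 2.8 m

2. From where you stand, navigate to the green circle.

blocked — turn right 120°, forward 5.8 m, then turn right 61°, forward 5.2 m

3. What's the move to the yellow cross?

turn right 39°, forward 1.7 m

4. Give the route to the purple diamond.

turn left 157°, forward 4.2 m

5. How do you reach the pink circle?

blocked — turn right 120°, forward 5.8 m, then turn right 52°, forward 3.9 m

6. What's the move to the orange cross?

turn right 99°, forward 7.5 m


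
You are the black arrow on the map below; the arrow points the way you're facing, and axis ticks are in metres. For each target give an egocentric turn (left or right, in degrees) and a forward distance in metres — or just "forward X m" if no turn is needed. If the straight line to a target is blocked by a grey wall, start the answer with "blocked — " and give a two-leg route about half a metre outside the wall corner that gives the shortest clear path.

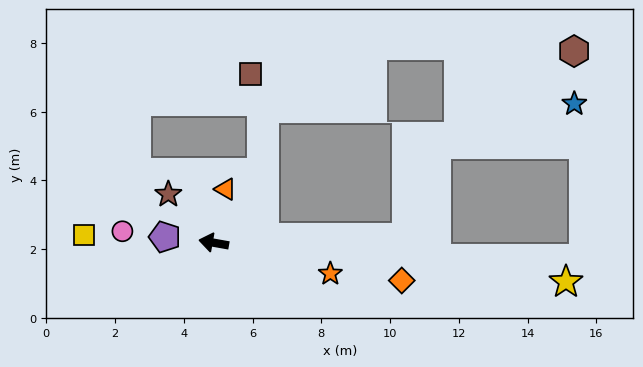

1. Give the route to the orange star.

turn left 175°, forward 3.5 m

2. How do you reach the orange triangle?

turn right 92°, forward 1.6 m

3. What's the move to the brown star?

turn right 37°, forward 1.9 m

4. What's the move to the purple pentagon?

turn left 3°, forward 1.4 m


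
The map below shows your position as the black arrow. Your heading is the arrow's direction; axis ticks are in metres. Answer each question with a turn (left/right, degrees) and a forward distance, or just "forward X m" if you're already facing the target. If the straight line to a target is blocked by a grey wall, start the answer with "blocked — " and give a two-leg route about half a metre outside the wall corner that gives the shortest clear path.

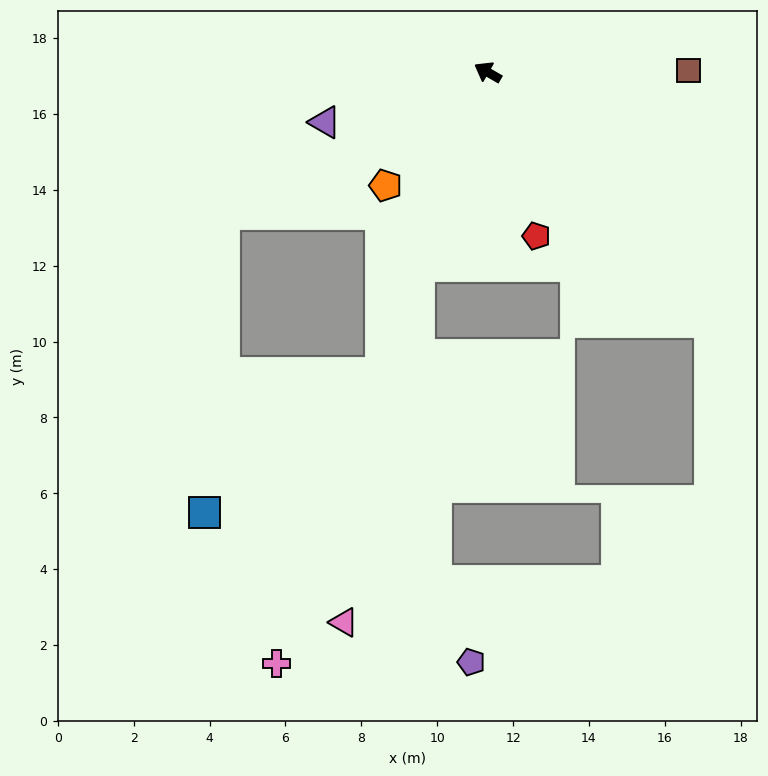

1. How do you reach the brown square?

turn right 150°, forward 5.3 m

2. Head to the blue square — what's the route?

blocked — turn left 100°, forward 8.4 m, then turn right 32°, forward 5.9 m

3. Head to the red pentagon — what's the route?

turn left 136°, forward 4.5 m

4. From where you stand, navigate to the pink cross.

turn left 100°, forward 16.6 m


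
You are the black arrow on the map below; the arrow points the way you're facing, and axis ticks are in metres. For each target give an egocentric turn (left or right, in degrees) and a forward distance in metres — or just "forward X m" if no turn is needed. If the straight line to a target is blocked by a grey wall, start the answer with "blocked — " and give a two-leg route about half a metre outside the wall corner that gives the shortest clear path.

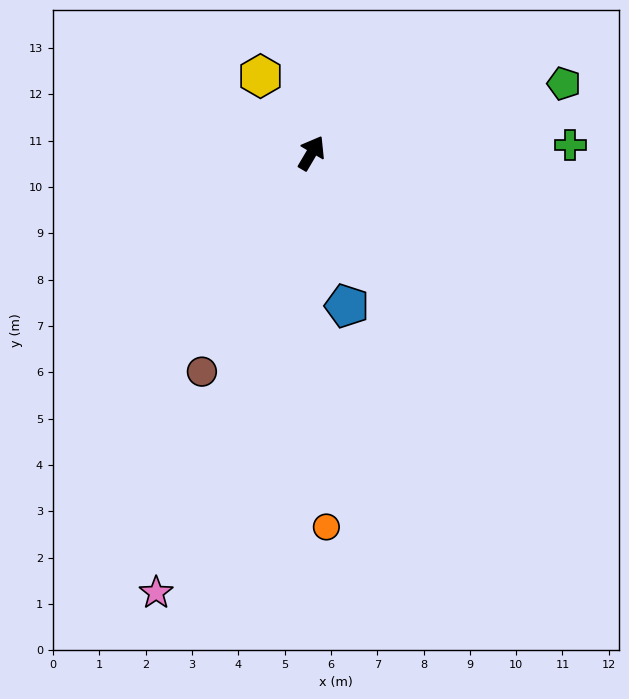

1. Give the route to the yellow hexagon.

turn left 64°, forward 2.0 m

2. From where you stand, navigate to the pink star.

turn right 169°, forward 10.1 m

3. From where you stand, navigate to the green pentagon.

turn right 44°, forward 5.7 m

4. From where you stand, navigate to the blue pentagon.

turn right 136°, forward 3.4 m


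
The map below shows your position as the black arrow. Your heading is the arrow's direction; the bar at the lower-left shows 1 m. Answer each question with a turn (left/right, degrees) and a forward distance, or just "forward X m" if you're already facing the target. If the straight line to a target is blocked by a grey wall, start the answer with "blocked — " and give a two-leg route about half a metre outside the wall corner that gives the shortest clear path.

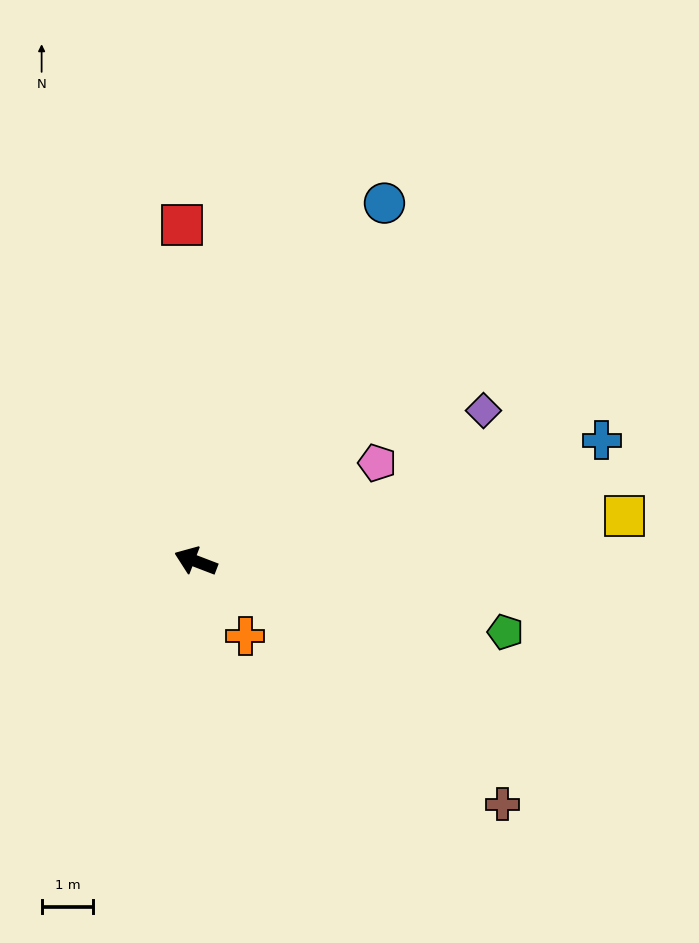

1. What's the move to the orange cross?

turn left 145°, forward 1.7 m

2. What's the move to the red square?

turn right 67°, forward 6.5 m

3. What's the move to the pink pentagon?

turn right 131°, forward 4.0 m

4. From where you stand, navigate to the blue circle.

turn right 97°, forward 7.8 m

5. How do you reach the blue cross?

turn right 142°, forward 8.2 m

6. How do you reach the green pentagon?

turn right 172°, forward 6.1 m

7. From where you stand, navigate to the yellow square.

turn right 153°, forward 8.3 m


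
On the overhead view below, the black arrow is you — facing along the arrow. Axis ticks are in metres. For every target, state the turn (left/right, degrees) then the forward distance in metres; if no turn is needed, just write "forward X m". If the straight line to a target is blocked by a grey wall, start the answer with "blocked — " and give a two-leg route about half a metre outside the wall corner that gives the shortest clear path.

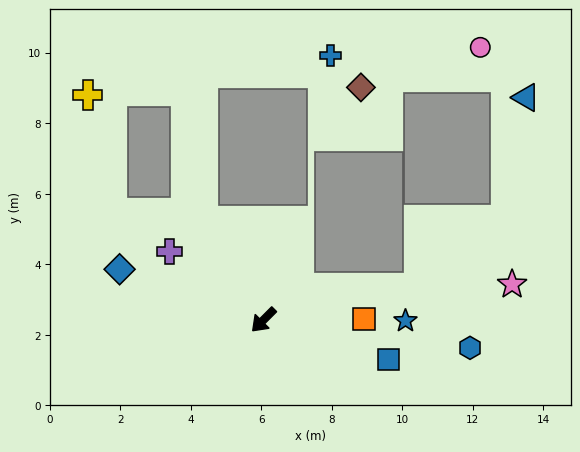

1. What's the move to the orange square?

turn left 136°, forward 2.9 m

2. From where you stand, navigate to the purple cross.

turn right 81°, forward 3.3 m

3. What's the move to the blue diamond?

turn right 65°, forward 4.3 m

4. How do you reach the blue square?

turn left 117°, forward 3.7 m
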